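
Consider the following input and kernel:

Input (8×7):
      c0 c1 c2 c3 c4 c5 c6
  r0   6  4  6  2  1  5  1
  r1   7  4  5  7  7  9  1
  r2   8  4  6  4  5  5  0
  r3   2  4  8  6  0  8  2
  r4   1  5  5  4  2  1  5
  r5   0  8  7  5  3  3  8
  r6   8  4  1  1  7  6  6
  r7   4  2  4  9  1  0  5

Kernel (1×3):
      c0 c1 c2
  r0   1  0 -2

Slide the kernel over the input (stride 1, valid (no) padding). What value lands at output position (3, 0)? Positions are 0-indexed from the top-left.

-14

The receptive field on the input at this output position is [2 4 8]. Elementwise product with the kernel and sum: 2·1 + 8·-2.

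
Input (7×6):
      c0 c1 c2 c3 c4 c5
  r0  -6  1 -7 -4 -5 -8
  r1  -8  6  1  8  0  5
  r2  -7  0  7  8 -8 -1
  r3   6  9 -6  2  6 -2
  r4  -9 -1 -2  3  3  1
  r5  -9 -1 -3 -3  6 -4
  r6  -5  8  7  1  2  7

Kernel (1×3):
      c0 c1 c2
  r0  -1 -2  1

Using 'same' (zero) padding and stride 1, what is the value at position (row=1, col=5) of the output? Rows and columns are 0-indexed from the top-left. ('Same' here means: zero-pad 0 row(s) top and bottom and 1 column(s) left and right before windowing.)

-10

The receptive field on the zero-padded input at this output position is [0 5 0]. Elementwise product with the kernel and sum: 0·-1 + 5·-2 + 0·1.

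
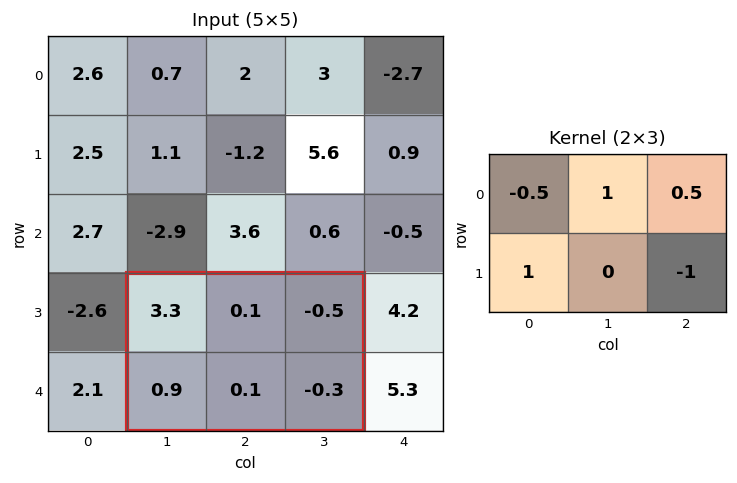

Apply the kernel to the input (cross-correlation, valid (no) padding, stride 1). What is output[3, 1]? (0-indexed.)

The receptive field on the input at this output position is [3.3 0.1 -0.5 / 0.9 0.1 -0.3]. Elementwise product with the kernel and sum: 3.3·-0.5 + 0.1·1 + -0.5·0.5 + 0.9·1 + -0.3·-1.

-0.6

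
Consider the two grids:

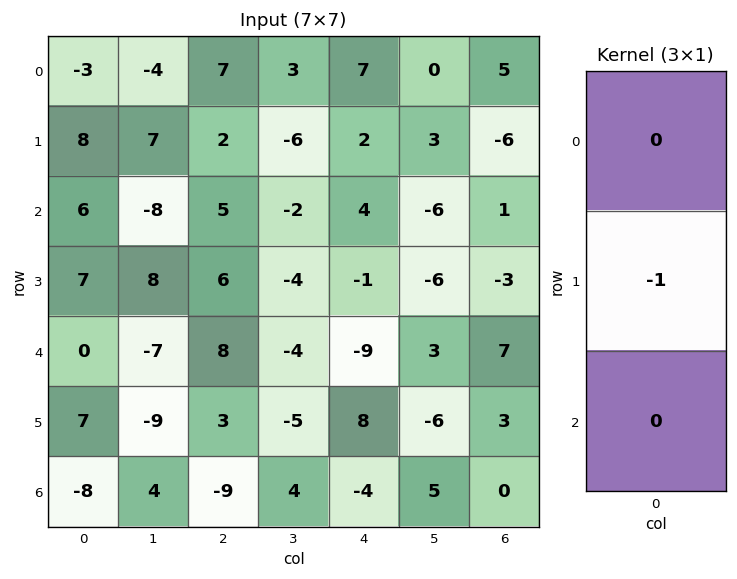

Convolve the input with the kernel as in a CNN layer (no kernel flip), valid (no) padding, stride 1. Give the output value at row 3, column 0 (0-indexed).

0

The receptive field on the input at this output position is [7 / 0 / 7]. Elementwise product with the kernel and sum: 0·-1.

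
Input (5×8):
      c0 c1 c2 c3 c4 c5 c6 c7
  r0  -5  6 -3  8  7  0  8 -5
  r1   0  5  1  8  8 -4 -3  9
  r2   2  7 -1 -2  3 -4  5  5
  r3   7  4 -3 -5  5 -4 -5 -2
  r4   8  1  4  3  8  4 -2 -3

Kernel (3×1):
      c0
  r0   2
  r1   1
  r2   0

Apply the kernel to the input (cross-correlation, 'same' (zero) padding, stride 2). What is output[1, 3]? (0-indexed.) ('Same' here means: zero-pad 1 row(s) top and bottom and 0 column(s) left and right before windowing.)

-1

The receptive field on the zero-padded input at this output position is [-3 / 5 / -5]. Elementwise product with the kernel and sum: -3·2 + 5·1.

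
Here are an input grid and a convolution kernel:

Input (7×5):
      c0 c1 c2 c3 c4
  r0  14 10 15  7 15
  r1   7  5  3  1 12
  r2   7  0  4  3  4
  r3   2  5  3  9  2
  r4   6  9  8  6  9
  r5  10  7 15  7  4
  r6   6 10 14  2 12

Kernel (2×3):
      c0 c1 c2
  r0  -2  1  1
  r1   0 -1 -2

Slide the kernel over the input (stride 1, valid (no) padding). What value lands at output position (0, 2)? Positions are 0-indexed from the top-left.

The receptive field on the input at this output position is [15 7 15 / 3 1 12]. Elementwise product with the kernel and sum: 15·-2 + 7·1 + 15·1 + 1·-1 + 12·-2.

-33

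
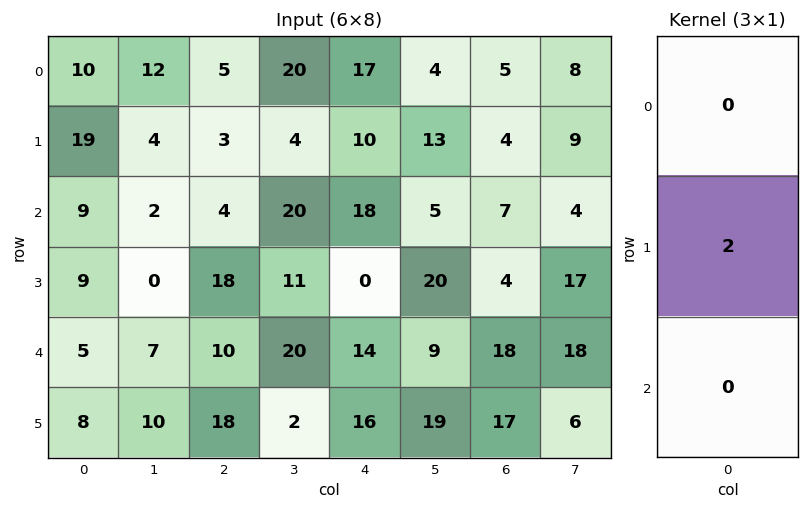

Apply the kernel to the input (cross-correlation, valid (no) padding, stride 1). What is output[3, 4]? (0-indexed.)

28

The receptive field on the input at this output position is [0 / 14 / 16]. Elementwise product with the kernel and sum: 14·2.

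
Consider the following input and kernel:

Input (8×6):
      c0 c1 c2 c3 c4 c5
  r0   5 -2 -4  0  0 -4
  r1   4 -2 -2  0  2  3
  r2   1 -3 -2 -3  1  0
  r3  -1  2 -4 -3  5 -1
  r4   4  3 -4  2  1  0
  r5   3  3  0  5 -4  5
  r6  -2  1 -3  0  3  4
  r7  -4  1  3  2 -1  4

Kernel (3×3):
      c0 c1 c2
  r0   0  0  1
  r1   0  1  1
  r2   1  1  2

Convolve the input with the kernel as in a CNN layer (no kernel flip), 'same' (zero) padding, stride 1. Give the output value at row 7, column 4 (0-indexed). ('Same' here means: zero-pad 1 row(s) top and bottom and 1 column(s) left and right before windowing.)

7

The receptive field on the zero-padded input at this output position is [0 3 4 / 2 -1 4 / 0 0 0]. Elementwise product with the kernel and sum: 4·1 + -1·1 + 4·1 + 0·1 + 0·1 + 0·2.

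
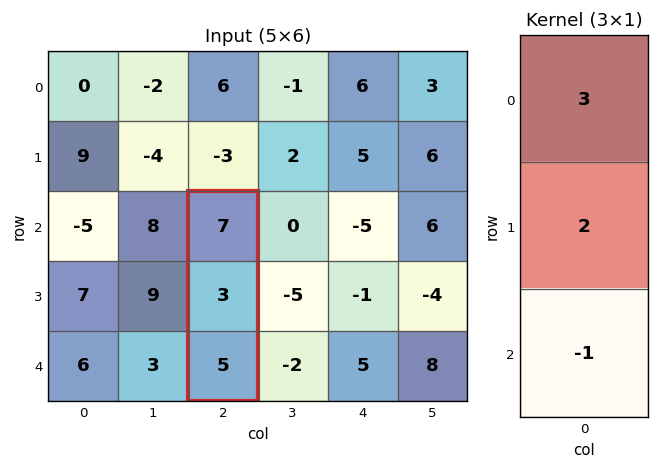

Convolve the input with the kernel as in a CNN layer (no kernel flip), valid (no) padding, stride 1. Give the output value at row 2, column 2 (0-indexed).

The receptive field on the input at this output position is [7 / 3 / 5]. Elementwise product with the kernel and sum: 7·3 + 3·2 + 5·-1.

22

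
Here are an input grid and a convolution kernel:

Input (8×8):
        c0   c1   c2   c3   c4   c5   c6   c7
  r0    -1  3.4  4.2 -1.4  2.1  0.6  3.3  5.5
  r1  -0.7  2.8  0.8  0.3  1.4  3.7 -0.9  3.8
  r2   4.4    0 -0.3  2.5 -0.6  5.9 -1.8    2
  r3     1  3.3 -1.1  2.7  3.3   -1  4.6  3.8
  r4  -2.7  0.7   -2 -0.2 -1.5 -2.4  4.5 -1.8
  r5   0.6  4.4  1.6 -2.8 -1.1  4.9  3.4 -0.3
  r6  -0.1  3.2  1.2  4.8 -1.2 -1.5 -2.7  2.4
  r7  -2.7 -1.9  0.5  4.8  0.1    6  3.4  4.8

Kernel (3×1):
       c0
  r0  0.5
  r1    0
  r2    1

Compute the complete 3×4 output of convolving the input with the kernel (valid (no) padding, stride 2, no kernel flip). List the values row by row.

3.9 1.8 0.45 -0.15
-0.5 -2.15 -1.8 3.6
-1.45 0.2 -1.95 -0.45

Output[0,0]: The receptive field on the input at this output position is [-1 / -0.7 / 4.4]. Elementwise product with the kernel and sum: -1·0.5 + 4.4·1.
Output[0,1]: The receptive field on the input at this output position is [4.2 / 0.8 / -0.3]. Elementwise product with the kernel and sum: 4.2·0.5 + -0.3·1.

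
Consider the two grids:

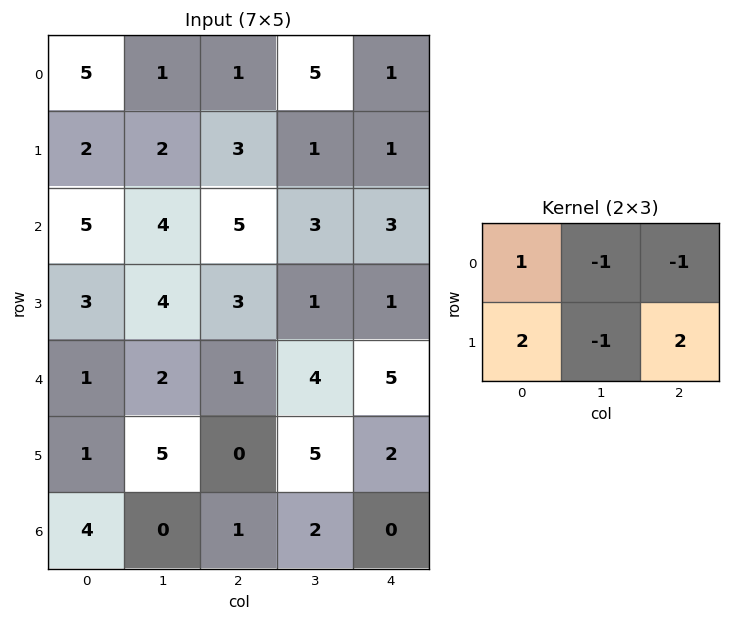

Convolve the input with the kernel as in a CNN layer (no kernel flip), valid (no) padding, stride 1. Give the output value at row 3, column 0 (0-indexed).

-2

The receptive field on the input at this output position is [3 4 3 / 1 2 1]. Elementwise product with the kernel and sum: 3·1 + 4·-1 + 3·-1 + 1·2 + 2·-1 + 1·2.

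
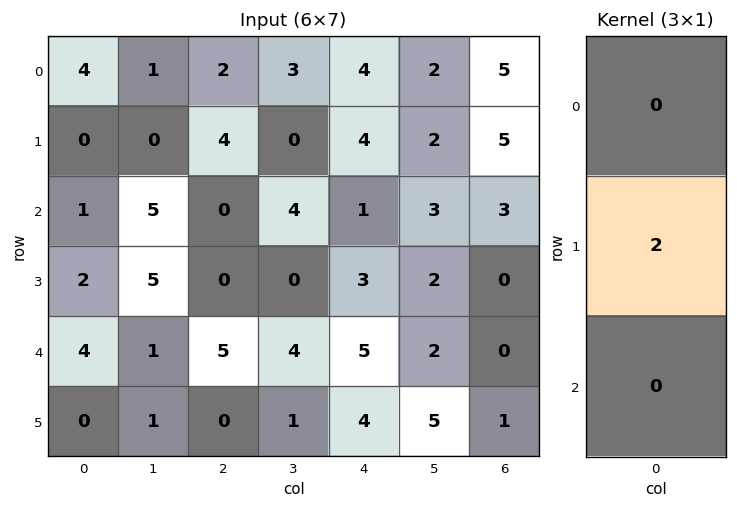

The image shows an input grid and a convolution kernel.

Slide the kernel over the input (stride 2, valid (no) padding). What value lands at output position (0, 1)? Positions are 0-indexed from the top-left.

The receptive field on the input at this output position is [2 / 4 / 0]. Elementwise product with the kernel and sum: 4·2.

8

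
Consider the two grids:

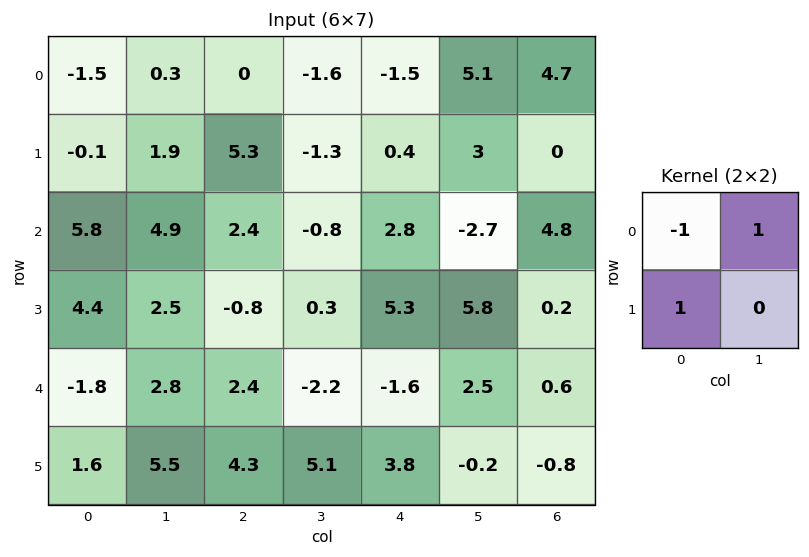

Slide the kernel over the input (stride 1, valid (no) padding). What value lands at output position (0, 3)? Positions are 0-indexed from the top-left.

-1.2

The receptive field on the input at this output position is [-1.6 -1.5 / -1.3 0.4]. Elementwise product with the kernel and sum: -1.6·-1 + -1.5·1 + -1.3·1.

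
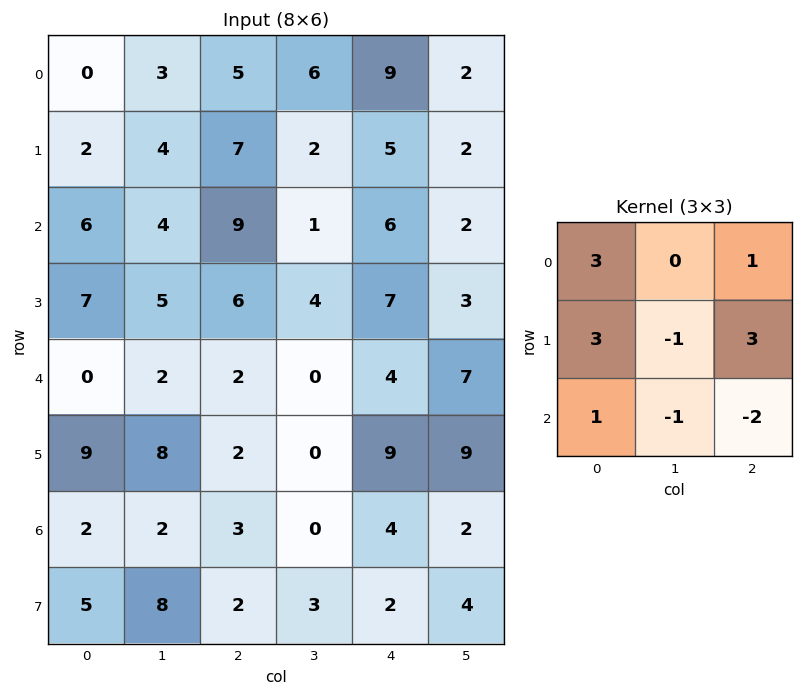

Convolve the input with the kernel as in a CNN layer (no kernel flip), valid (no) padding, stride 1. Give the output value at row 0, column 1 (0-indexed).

19

The receptive field on the input at this output position is [3 5 6 / 4 7 2 / 4 9 1]. Elementwise product with the kernel and sum: 3·3 + 6·1 + 4·3 + 7·-1 + 2·3 + 4·1 + 9·-1 + 1·-2.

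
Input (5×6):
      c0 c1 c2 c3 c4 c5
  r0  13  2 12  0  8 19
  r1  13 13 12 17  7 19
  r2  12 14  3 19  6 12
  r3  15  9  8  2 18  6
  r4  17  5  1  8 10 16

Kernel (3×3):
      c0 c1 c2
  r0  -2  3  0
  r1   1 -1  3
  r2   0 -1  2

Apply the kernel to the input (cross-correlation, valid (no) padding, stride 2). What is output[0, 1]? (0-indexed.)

-15

The receptive field on the input at this output position is [12 0 8 / 12 17 7 / 3 19 6]. Elementwise product with the kernel and sum: 12·-2 + 0·3 + 12·1 + 17·-1 + 7·3 + 19·-1 + 6·2.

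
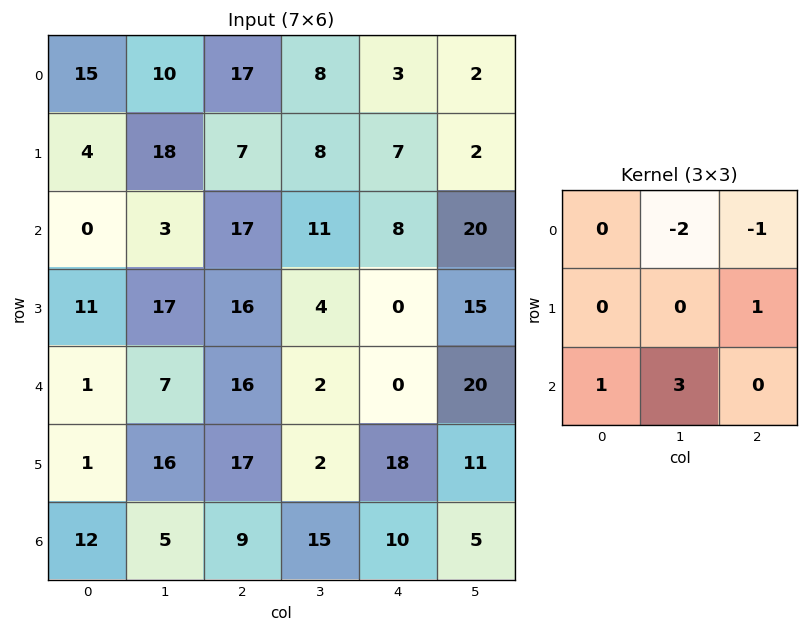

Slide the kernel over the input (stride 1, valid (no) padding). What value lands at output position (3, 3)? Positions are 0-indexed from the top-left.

61

The receptive field on the input at this output position is [4 0 15 / 2 0 20 / 2 18 11]. Elementwise product with the kernel and sum: 0·-2 + 15·-1 + 20·1 + 2·1 + 18·3.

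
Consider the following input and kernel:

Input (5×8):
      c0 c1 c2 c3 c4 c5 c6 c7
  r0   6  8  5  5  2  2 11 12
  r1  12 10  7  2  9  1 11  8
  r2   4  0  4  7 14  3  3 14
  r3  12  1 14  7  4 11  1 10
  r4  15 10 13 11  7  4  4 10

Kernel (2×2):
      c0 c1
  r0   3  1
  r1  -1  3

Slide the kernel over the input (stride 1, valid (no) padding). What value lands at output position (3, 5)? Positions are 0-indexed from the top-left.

42

The receptive field on the input at this output position is [11 1 / 4 4]. Elementwise product with the kernel and sum: 11·3 + 1·1 + 4·-1 + 4·3.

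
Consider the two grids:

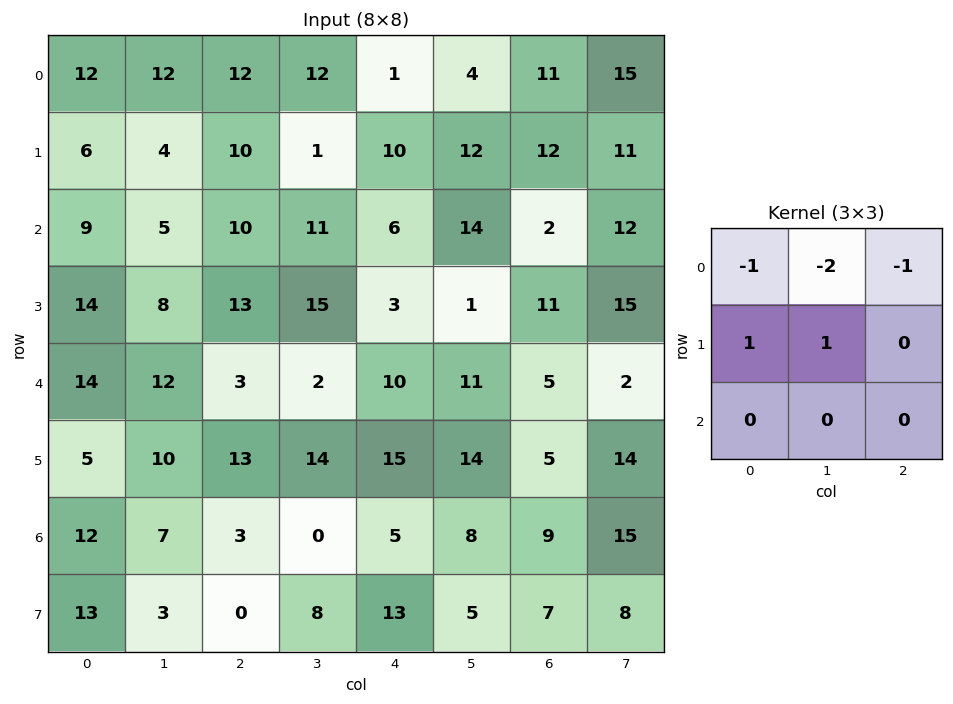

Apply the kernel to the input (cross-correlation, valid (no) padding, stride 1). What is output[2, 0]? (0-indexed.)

The receptive field on the input at this output position is [9 5 10 / 14 8 13 / 14 12 3]. Elementwise product with the kernel and sum: 9·-1 + 5·-2 + 10·-1 + 14·1 + 8·1.

-7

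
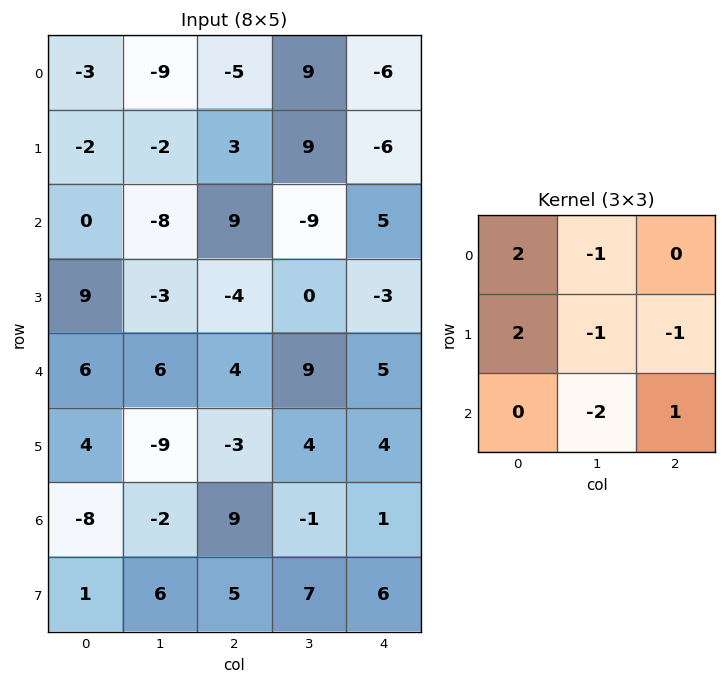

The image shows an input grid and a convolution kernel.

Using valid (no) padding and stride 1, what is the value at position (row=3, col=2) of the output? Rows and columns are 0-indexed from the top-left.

The receptive field on the input at this output position is [-4 0 -3 / 4 9 5 / -3 4 4]. Elementwise product with the kernel and sum: -4·2 + 0·-1 + 4·2 + 9·-1 + 5·-1 + 4·-2 + 4·1.

-18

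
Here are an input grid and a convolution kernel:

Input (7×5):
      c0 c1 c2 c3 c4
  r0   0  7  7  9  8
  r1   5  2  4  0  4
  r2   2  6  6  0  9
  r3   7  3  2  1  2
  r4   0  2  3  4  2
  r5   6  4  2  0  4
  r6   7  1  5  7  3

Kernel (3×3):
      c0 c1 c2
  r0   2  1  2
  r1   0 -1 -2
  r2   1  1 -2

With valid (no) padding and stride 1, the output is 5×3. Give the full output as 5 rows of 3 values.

Output[0,0]: The receptive field on the input at this output position is [0 7 7 / 5 2 4 / 2 6 6]. Elementwise product with the kernel and sum: 0·2 + 7·1 + 7·2 + 2·-1 + 4·-2 + 2·1 + 6·1 + 6·-2.
Output[0,1]: The receptive field on the input at this output position is [7 7 9 / 2 4 0 / 6 6 0]. Elementwise product with the kernel and sum: 7·2 + 7·1 + 9·2 + 4·-1 + 0·-2 + 6·1 + 6·1 + 0·-2.

7 47 19
8 5 -3
11 11 28
19 5 -5
-2 5 12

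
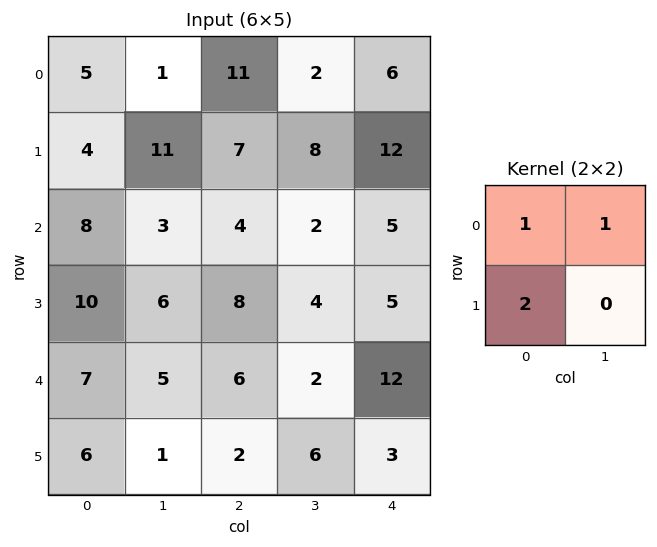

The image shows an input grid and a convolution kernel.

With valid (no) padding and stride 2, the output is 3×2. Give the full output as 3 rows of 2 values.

14 27
31 22
24 12

Output[0,0]: The receptive field on the input at this output position is [5 1 / 4 11]. Elementwise product with the kernel and sum: 5·1 + 1·1 + 4·2.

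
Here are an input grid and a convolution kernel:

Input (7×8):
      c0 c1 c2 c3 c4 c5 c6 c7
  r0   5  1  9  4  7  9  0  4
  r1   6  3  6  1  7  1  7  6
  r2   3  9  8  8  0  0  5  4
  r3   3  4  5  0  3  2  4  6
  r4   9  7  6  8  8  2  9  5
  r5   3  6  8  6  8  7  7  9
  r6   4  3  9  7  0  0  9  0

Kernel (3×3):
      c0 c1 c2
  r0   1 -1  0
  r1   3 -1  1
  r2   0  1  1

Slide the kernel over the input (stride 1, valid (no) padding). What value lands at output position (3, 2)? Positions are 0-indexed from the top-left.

The receptive field on the input at this output position is [5 0 3 / 6 8 8 / 8 6 8]. Elementwise product with the kernel and sum: 5·1 + 0·-1 + 6·3 + 8·-1 + 8·1 + 6·1 + 8·1.

37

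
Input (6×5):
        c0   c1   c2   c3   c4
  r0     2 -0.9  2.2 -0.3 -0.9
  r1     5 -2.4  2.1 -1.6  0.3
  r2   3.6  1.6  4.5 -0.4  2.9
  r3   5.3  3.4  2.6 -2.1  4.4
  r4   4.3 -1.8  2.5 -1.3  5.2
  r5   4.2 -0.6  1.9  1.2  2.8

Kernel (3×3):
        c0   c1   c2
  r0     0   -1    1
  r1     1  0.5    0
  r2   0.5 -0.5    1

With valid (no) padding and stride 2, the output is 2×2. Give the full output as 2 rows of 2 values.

12.4 6.05
15.45 11.95

Output[0,0]: The receptive field on the input at this output position is [2 -0.9 2.2 / 5 -2.4 2.1 / 3.6 1.6 4.5]. Elementwise product with the kernel and sum: -0.9·-1 + 2.2·1 + 5·1 + -2.4·0.5 + 3.6·0.5 + 1.6·-0.5 + 4.5·1.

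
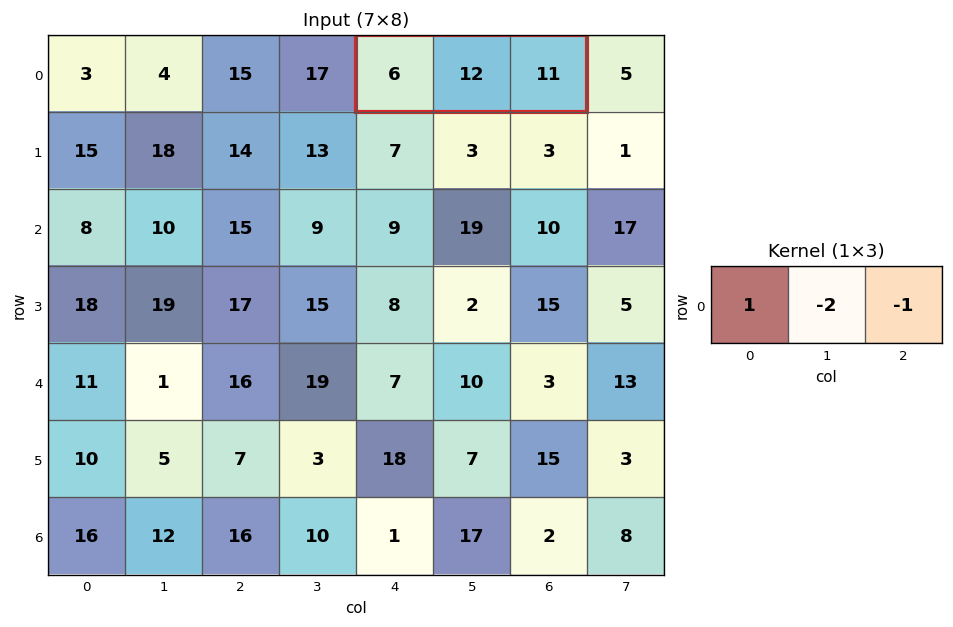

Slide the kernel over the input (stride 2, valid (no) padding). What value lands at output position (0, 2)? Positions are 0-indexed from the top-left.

The receptive field on the input at this output position is [6 12 11]. Elementwise product with the kernel and sum: 6·1 + 12·-2 + 11·-1.

-29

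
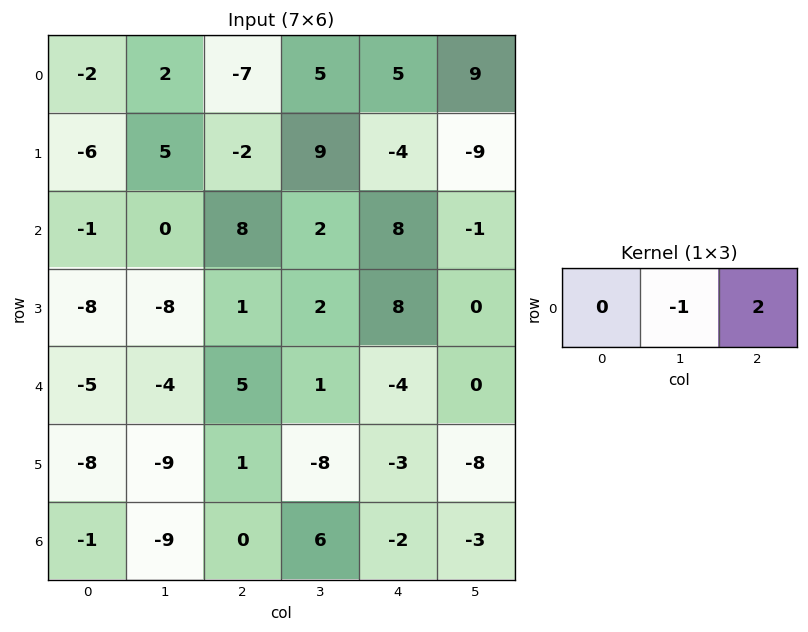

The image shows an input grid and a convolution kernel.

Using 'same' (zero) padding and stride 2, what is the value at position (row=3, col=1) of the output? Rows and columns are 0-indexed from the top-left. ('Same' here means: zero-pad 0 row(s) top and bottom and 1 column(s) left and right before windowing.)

12

The receptive field on the zero-padded input at this output position is [-9 0 6]. Elementwise product with the kernel and sum: 0·-1 + 6·2.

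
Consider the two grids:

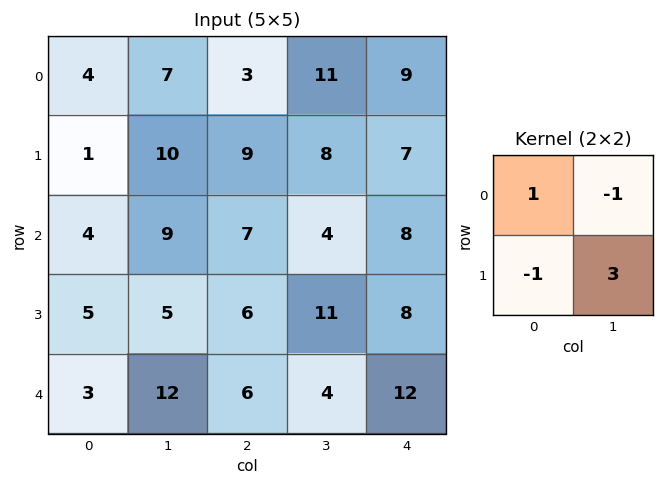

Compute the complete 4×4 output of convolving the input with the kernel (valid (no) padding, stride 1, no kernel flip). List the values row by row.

26 21 7 15
14 13 6 21
5 15 30 9
33 5 1 35

Output[0,0]: The receptive field on the input at this output position is [4 7 / 1 10]. Elementwise product with the kernel and sum: 4·1 + 7·-1 + 1·-1 + 10·3.
Output[0,1]: The receptive field on the input at this output position is [7 3 / 10 9]. Elementwise product with the kernel and sum: 7·1 + 3·-1 + 10·-1 + 9·3.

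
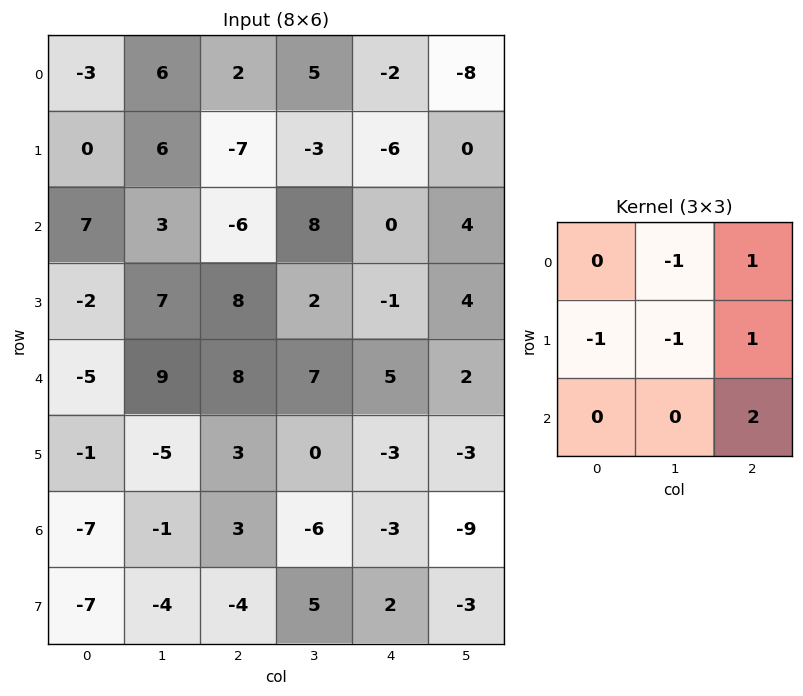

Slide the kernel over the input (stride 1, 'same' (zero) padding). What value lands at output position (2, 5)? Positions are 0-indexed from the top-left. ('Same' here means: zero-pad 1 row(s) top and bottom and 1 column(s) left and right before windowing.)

-4

The receptive field on the zero-padded input at this output position is [-6 0 0 / 0 4 0 / -1 4 0]. Elementwise product with the kernel and sum: 0·-1 + 0·1 + 0·-1 + 4·-1 + 0·1 + 0·2.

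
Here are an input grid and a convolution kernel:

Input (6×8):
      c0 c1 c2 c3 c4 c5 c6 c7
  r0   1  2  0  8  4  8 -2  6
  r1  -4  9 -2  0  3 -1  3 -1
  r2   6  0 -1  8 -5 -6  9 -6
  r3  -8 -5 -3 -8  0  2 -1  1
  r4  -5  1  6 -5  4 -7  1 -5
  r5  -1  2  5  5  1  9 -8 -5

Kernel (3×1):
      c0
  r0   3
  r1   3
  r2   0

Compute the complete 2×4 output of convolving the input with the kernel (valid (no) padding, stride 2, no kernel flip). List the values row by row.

Output[0,0]: The receptive field on the input at this output position is [1 / -4 / 6]. Elementwise product with the kernel and sum: 1·3 + -4·3.

-9 -6 21 3
-6 -12 -15 24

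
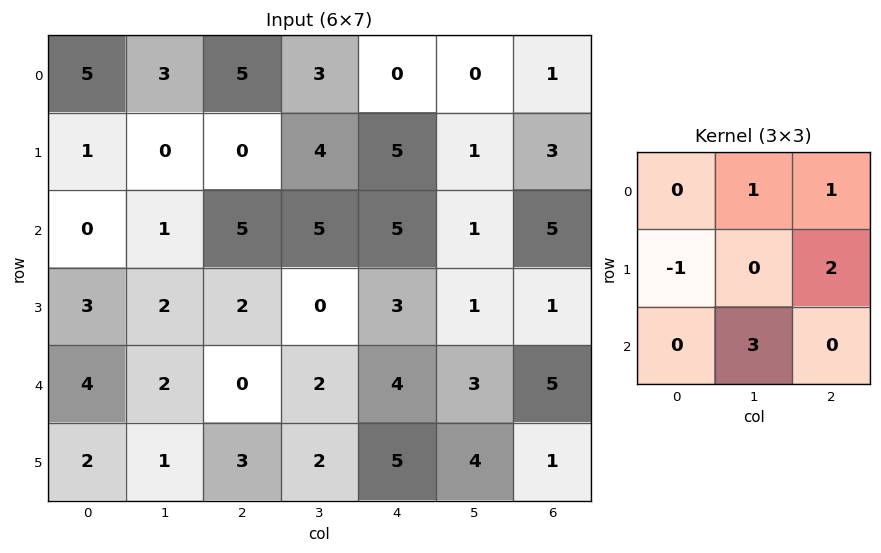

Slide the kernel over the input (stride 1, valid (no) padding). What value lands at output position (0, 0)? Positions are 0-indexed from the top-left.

The receptive field on the input at this output position is [5 3 5 / 1 0 0 / 0 1 5]. Elementwise product with the kernel and sum: 3·1 + 5·1 + 1·-1 + 0·2 + 1·3.

10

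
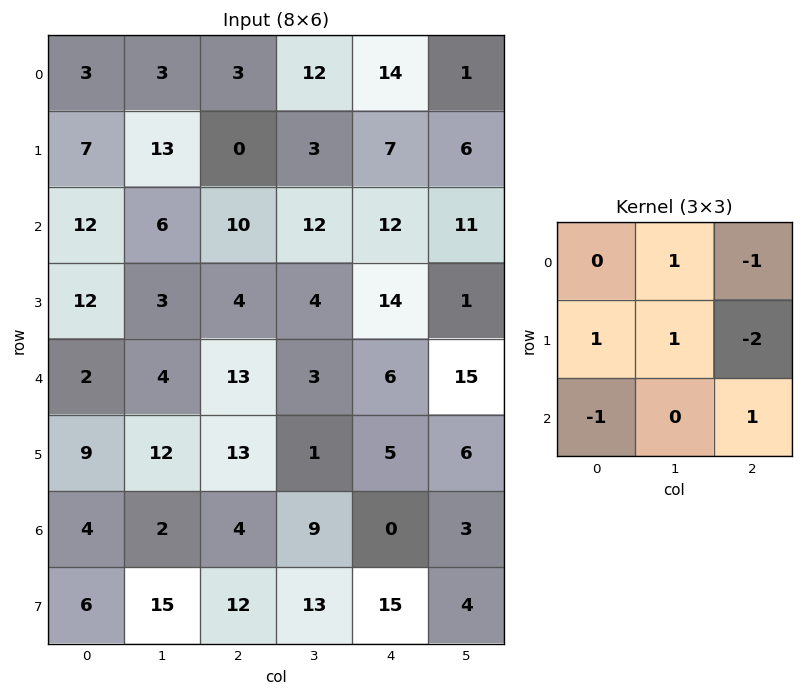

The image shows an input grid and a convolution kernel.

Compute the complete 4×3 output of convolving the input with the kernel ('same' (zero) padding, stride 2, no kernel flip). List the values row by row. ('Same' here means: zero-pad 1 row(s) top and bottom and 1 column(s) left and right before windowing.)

Output[0,0]: The receptive field on the zero-padded input at this output position is [0 0 0 / 0 3 3 / 0 7 13]. Elementwise product with the kernel and sum: 0·1 + 0·-1 + 0·1 + 3·1 + 3·-2 + 0·-1 + 13·1.
Output[0,1]: The receptive field on the zero-padded input at this output position is [0 0 0 / 3 3 12 / 13 0 3]. Elementwise product with the kernel and sum: 0·1 + 0·-1 + 3·1 + 3·1 + 12·-2 + 13·-1 + 3·1.

10 -28 27
-3 -10 0
15 0 -3
12 -2 -7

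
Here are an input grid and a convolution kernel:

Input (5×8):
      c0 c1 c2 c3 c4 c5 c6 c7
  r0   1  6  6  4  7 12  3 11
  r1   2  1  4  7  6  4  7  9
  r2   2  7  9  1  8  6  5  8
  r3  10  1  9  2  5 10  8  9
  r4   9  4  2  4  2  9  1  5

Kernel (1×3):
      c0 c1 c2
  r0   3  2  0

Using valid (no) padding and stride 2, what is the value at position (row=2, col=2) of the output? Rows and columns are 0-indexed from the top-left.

24

The receptive field on the input at this output position is [2 9 1]. Elementwise product with the kernel and sum: 2·3 + 9·2.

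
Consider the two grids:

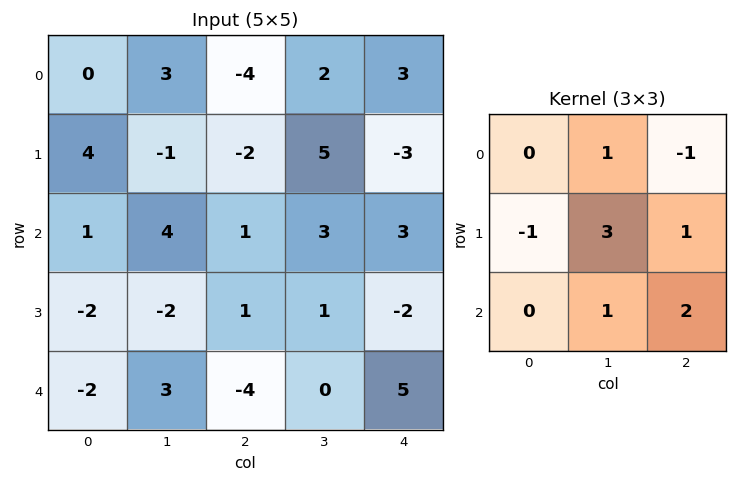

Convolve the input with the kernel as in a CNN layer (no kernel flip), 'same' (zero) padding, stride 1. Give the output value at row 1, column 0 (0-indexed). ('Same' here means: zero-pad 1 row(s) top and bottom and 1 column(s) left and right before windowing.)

17

The receptive field on the zero-padded input at this output position is [0 0 3 / 0 4 -1 / 0 1 4]. Elementwise product with the kernel and sum: 0·1 + 3·-1 + 0·-1 + 4·3 + -1·1 + 1·1 + 4·2.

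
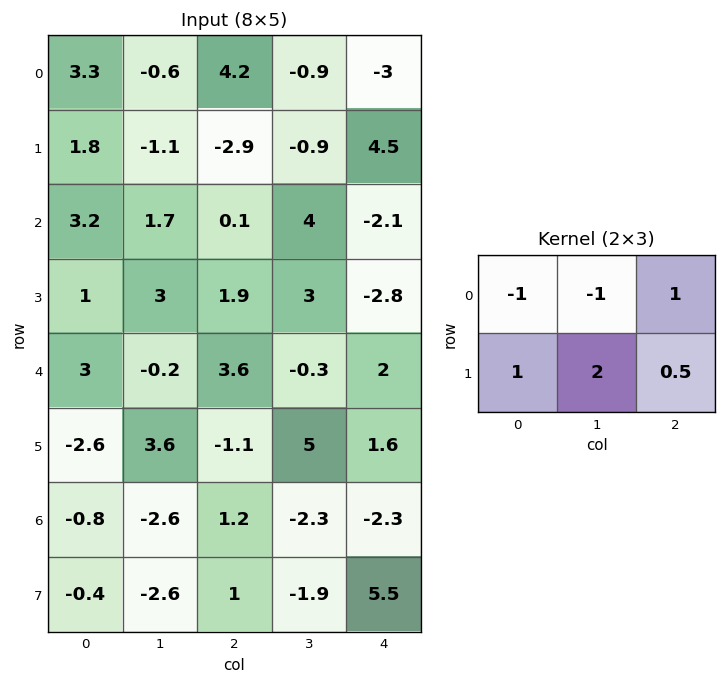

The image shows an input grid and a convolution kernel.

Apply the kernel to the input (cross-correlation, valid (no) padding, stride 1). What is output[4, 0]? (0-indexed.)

The receptive field on the input at this output position is [3 -0.2 3.6 / -2.6 3.6 -1.1]. Elementwise product with the kernel and sum: 3·-1 + -0.2·-1 + 3.6·1 + -2.6·1 + 3.6·2 + -1.1·0.5.

4.85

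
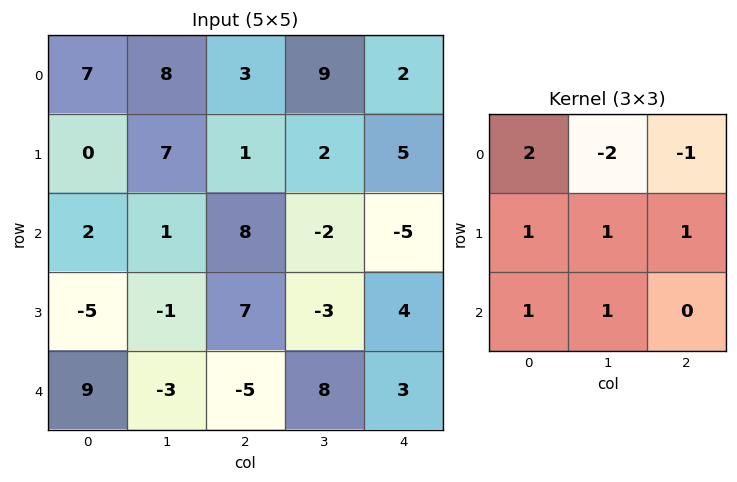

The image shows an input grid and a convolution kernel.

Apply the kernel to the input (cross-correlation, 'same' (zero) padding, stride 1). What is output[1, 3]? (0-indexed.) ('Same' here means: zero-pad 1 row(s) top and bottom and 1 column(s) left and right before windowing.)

The receptive field on the zero-padded input at this output position is [3 9 2 / 1 2 5 / 8 -2 -5]. Elementwise product with the kernel and sum: 3·2 + 9·-2 + 2·-1 + 1·1 + 2·1 + 5·1 + 8·1 + -2·1.

0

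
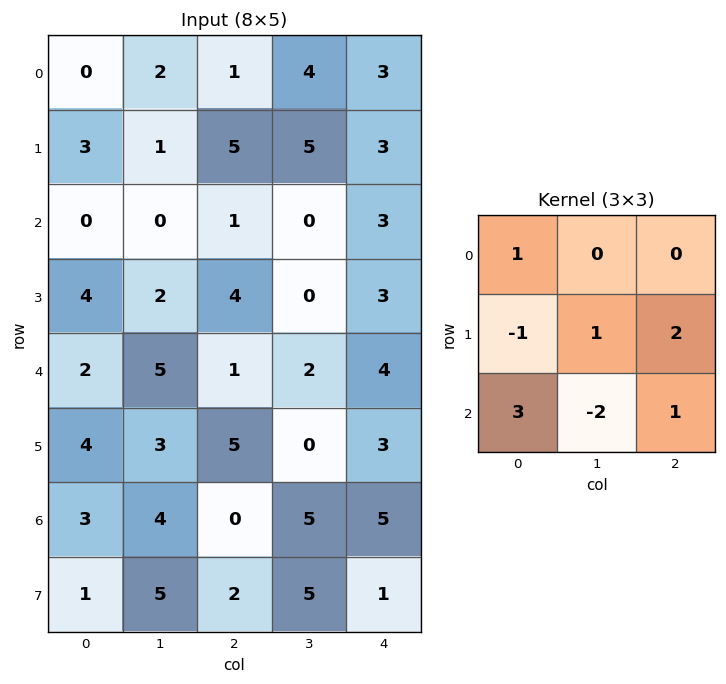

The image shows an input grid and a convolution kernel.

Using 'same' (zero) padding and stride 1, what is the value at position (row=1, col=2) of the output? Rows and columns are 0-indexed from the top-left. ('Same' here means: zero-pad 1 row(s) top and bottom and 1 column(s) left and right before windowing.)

The receptive field on the zero-padded input at this output position is [2 1 4 / 1 5 5 / 0 1 0]. Elementwise product with the kernel and sum: 2·1 + 1·-1 + 5·1 + 5·2 + 0·3 + 1·-2 + 0·1.

14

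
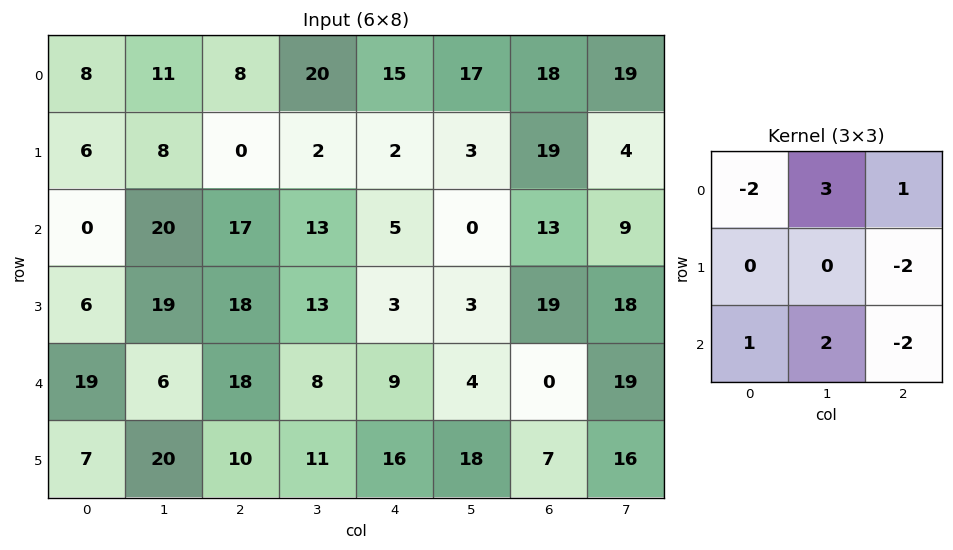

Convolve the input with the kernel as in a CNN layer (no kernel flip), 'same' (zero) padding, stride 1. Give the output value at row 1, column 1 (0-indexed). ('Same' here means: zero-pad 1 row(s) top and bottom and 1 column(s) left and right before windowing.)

The receptive field on the zero-padded input at this output position is [8 11 8 / 6 8 0 / 0 20 17]. Elementwise product with the kernel and sum: 8·-2 + 11·3 + 8·1 + 0·-2 + 0·1 + 20·2 + 17·-2.

31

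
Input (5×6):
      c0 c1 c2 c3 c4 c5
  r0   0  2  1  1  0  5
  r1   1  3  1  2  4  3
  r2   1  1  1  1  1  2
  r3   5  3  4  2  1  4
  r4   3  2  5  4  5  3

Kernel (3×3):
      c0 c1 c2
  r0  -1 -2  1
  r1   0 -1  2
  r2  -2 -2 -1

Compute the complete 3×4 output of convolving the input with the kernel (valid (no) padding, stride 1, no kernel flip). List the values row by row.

Output[0,0]: The receptive field on the input at this output position is [0 2 1 / 1 3 1 / 1 1 1]. Elementwise product with the kernel and sum: 0·-1 + 2·-2 + 1·1 + 3·-1 + 1·2 + 1·-2 + 1·-2 + 1·-1.

-9 -5 -2 0
-25 -18 -13 -14
-12 -20 -25 -15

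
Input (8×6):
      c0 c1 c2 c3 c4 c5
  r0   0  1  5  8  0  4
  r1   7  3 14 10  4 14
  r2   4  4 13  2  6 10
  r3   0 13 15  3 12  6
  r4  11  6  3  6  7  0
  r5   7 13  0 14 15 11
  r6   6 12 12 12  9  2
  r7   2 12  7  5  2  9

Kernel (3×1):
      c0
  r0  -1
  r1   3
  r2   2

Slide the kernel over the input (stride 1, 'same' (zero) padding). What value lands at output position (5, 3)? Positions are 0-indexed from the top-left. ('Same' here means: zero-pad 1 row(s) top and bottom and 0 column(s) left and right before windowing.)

The receptive field on the zero-padded input at this output position is [6 / 14 / 12]. Elementwise product with the kernel and sum: 6·-1 + 14·3 + 12·2.

60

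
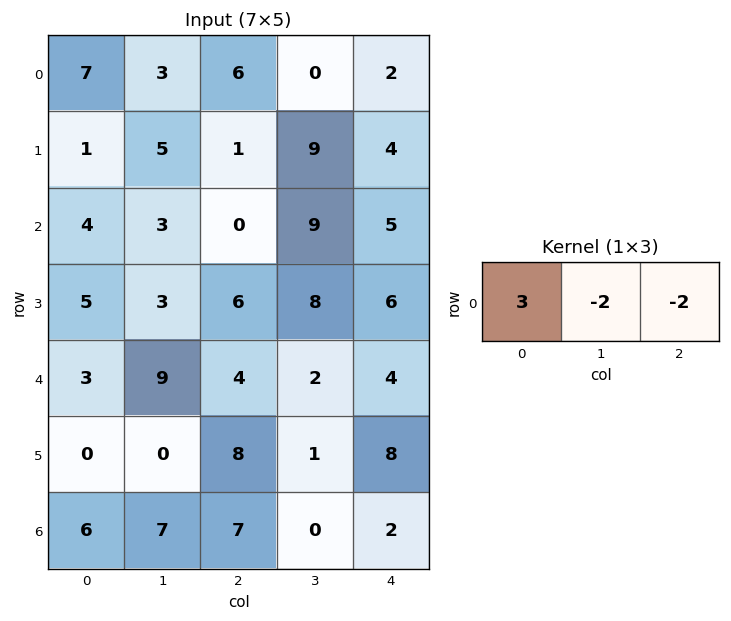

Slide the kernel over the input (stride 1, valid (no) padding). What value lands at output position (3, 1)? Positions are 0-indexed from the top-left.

The receptive field on the input at this output position is [3 6 8]. Elementwise product with the kernel and sum: 3·3 + 6·-2 + 8·-2.

-19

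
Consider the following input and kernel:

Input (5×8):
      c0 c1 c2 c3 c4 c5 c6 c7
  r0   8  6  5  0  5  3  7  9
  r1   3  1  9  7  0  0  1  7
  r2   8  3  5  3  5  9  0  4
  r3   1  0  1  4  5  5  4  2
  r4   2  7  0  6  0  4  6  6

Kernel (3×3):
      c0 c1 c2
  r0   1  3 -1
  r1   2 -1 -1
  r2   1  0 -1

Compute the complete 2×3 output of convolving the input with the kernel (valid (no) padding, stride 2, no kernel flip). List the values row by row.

Output[0,0]: The receptive field on the input at this output position is [8 6 5 / 3 1 9 / 8 3 5]. Elementwise product with the kernel and sum: 8·1 + 6·3 + 5·-1 + 3·2 + 1·-1 + 9·-1 + 8·1 + 5·-1.
Output[0,1]: The receptive field on the input at this output position is [5 0 5 / 9 7 0 / 5 3 5]. Elementwise product with the kernel and sum: 5·1 + 0·3 + 5·-1 + 9·2 + 7·-1 + 0·-1 + 5·1 + 5·-1.

20 11 11
15 2 27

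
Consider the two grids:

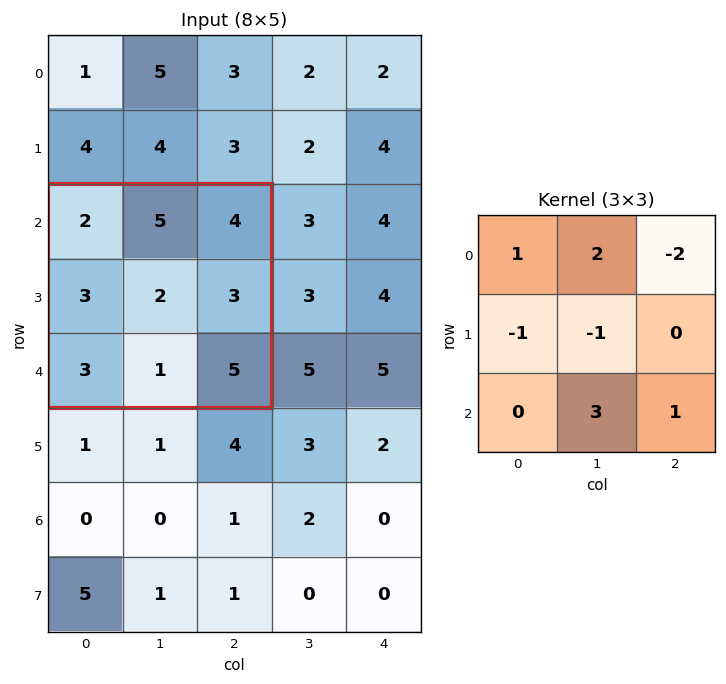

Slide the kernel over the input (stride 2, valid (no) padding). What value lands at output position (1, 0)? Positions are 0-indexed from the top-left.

The receptive field on the input at this output position is [2 5 4 / 3 2 3 / 3 1 5]. Elementwise product with the kernel and sum: 2·1 + 5·2 + 4·-2 + 3·-1 + 2·-1 + 1·3 + 5·1.

7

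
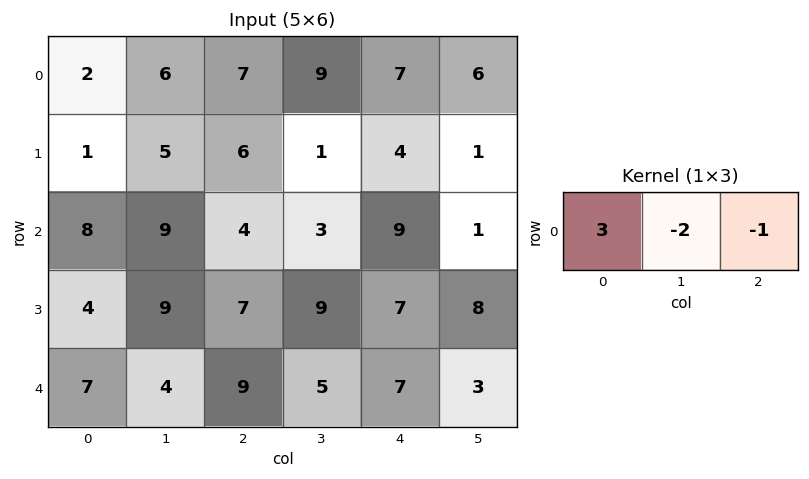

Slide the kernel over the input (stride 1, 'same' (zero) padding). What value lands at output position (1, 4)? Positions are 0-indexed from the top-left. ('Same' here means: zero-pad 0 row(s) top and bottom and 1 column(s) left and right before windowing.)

-6

The receptive field on the zero-padded input at this output position is [1 4 1]. Elementwise product with the kernel and sum: 1·3 + 4·-2 + 1·-1.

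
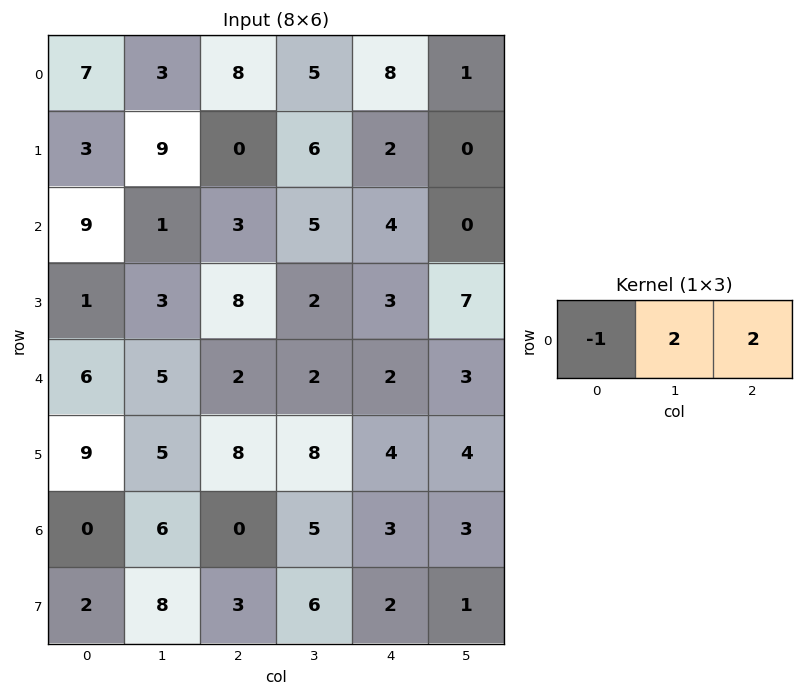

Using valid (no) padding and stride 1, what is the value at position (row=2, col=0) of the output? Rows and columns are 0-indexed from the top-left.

The receptive field on the input at this output position is [9 1 3]. Elementwise product with the kernel and sum: 9·-1 + 1·2 + 3·2.

-1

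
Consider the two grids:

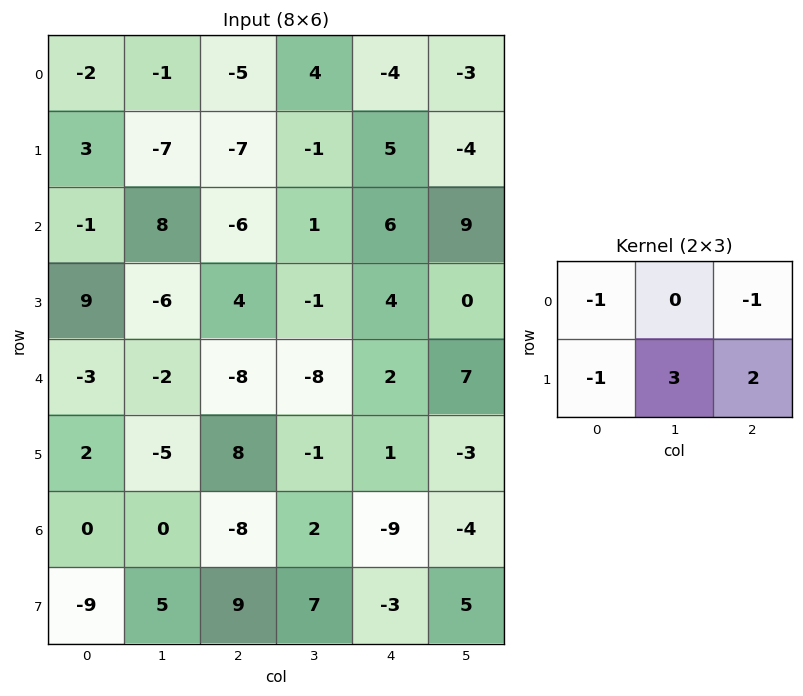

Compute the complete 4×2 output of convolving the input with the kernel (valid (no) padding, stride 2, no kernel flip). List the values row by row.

-31 23
-12 1
10 -3
50 23

Output[0,0]: The receptive field on the input at this output position is [-2 -1 -5 / 3 -7 -7]. Elementwise product with the kernel and sum: -2·-1 + -5·-1 + 3·-1 + -7·3 + -7·2.
Output[0,1]: The receptive field on the input at this output position is [-5 4 -4 / -7 -1 5]. Elementwise product with the kernel and sum: -5·-1 + -4·-1 + -7·-1 + -1·3 + 5·2.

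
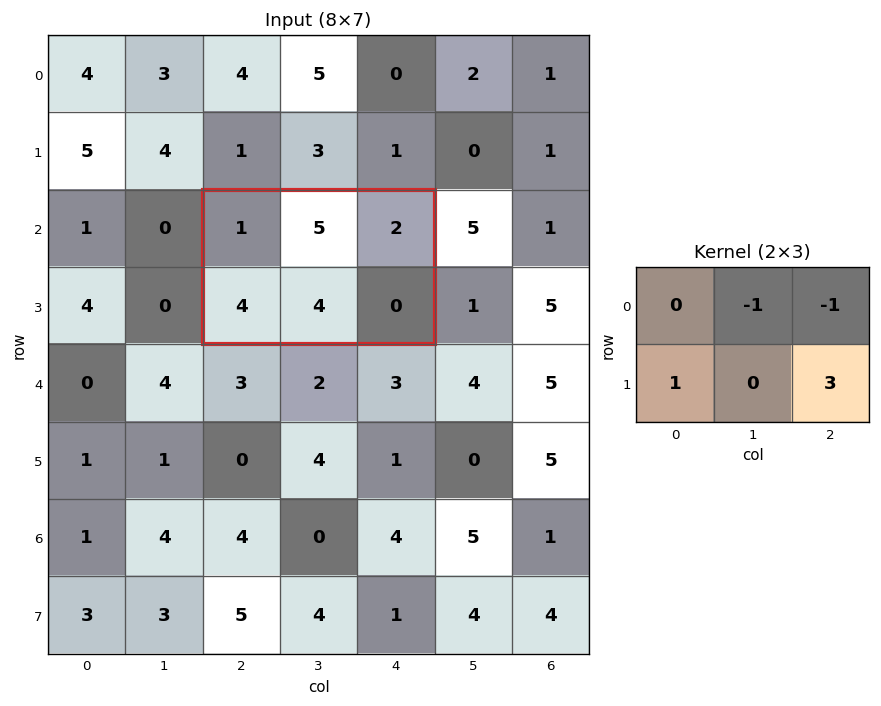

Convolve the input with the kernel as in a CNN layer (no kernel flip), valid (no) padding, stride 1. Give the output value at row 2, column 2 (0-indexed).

-3

The receptive field on the input at this output position is [1 5 2 / 4 4 0]. Elementwise product with the kernel and sum: 5·-1 + 2·-1 + 4·1 + 0·3.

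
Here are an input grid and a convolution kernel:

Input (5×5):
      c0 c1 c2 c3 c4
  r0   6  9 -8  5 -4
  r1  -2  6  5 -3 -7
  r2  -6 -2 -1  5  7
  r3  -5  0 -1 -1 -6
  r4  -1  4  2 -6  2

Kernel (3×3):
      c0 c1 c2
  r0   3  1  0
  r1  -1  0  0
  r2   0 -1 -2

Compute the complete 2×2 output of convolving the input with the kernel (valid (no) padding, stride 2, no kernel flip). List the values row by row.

33 -43
-23 5

Output[0,0]: The receptive field on the input at this output position is [6 9 -8 / -2 6 5 / -6 -2 -1]. Elementwise product with the kernel and sum: 6·3 + 9·1 + -2·-1 + -2·-1 + -1·-2.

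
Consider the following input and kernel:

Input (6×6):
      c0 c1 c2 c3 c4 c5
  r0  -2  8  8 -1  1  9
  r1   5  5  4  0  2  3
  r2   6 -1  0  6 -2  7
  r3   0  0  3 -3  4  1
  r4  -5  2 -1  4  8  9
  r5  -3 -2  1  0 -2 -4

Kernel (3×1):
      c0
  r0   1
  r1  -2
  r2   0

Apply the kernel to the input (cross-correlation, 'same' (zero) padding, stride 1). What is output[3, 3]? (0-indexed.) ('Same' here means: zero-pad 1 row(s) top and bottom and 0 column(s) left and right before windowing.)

12

The receptive field on the zero-padded input at this output position is [6 / -3 / 4]. Elementwise product with the kernel and sum: 6·1 + -3·-2.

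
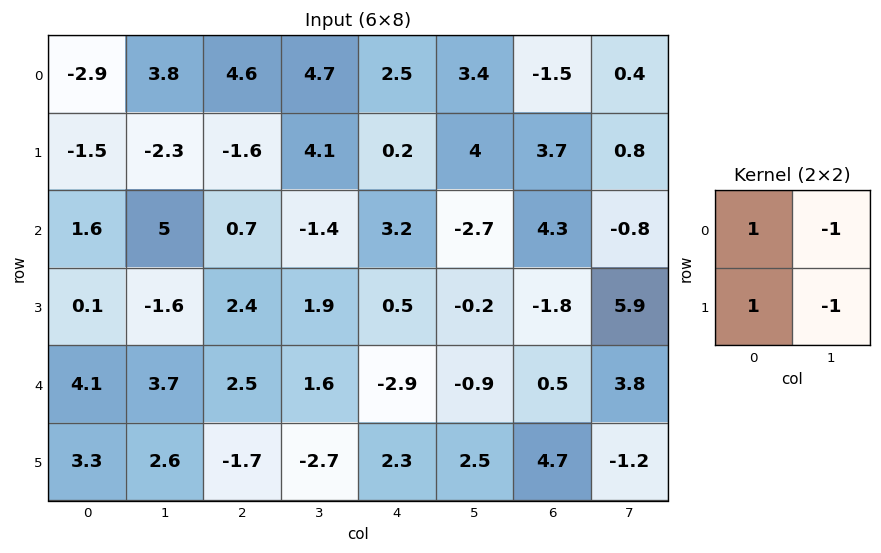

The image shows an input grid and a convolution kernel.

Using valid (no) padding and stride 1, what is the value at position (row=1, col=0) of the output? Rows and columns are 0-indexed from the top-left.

The receptive field on the input at this output position is [-1.5 -2.3 / 1.6 5]. Elementwise product with the kernel and sum: -1.5·1 + -2.3·-1 + 1.6·1 + 5·-1.

-2.6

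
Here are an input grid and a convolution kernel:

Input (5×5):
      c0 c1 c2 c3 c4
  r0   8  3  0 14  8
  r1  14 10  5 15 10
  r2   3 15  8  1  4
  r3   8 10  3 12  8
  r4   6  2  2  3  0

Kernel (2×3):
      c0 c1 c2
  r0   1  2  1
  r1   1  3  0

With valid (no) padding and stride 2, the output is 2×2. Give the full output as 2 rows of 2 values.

Output[0,0]: The receptive field on the input at this output position is [8 3 0 / 14 10 5]. Elementwise product with the kernel and sum: 8·1 + 3·2 + 0·1 + 14·1 + 10·3.

58 86
79 53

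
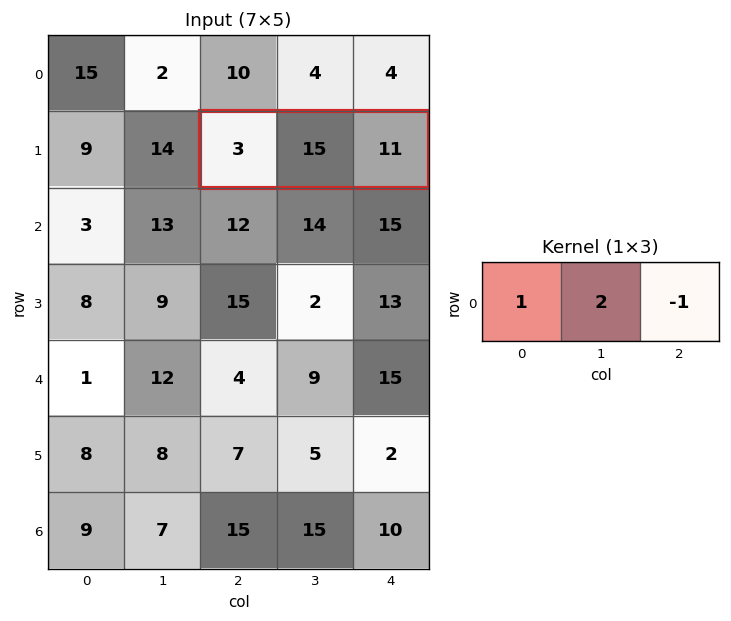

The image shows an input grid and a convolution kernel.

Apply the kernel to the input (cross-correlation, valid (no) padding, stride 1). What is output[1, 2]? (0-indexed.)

The receptive field on the input at this output position is [3 15 11]. Elementwise product with the kernel and sum: 3·1 + 15·2 + 11·-1.

22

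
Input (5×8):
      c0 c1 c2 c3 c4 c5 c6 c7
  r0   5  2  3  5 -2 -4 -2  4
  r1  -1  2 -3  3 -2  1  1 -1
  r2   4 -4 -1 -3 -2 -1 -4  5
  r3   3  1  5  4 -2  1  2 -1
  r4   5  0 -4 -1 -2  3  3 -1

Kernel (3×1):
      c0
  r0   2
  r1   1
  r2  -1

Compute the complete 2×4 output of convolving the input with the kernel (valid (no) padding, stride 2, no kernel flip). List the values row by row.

Output[0,0]: The receptive field on the input at this output position is [5 / -1 / 4]. Elementwise product with the kernel and sum: 5·2 + -1·1 + 4·-1.
Output[0,1]: The receptive field on the input at this output position is [3 / -3 / -1]. Elementwise product with the kernel and sum: 3·2 + -3·1 + -1·-1.

5 4 -4 1
6 7 -4 -9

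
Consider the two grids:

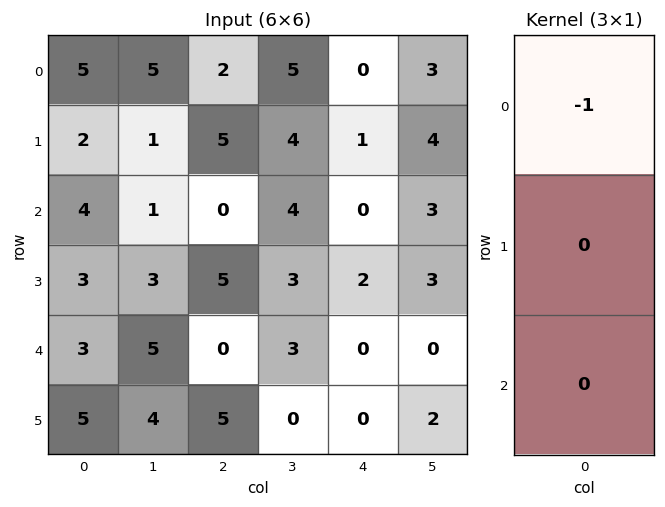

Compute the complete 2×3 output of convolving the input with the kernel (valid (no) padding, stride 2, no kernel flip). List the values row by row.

Output[0,0]: The receptive field on the input at this output position is [5 / 2 / 4]. Elementwise product with the kernel and sum: 5·-1.

-5 -2 0
-4 0 0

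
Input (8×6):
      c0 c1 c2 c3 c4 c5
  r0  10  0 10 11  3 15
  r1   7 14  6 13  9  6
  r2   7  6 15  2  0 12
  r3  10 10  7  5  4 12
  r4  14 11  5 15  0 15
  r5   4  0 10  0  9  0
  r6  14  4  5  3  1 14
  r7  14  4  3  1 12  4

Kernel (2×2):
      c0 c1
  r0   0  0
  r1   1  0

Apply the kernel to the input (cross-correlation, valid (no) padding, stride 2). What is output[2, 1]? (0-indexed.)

The receptive field on the input at this output position is [5 15 / 10 0]. Elementwise product with the kernel and sum: 10·1.

10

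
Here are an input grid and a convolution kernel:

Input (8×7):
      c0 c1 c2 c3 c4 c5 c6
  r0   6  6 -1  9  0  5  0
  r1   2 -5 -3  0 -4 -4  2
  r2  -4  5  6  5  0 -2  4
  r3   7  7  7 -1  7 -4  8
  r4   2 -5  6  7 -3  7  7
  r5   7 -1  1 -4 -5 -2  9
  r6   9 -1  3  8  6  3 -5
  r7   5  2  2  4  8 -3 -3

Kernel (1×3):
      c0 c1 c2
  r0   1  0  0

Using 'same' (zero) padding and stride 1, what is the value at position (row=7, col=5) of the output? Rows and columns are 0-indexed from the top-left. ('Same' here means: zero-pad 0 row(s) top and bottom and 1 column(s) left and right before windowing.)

The receptive field on the zero-padded input at this output position is [8 -3 -3]. Elementwise product with the kernel and sum: 8·1.

8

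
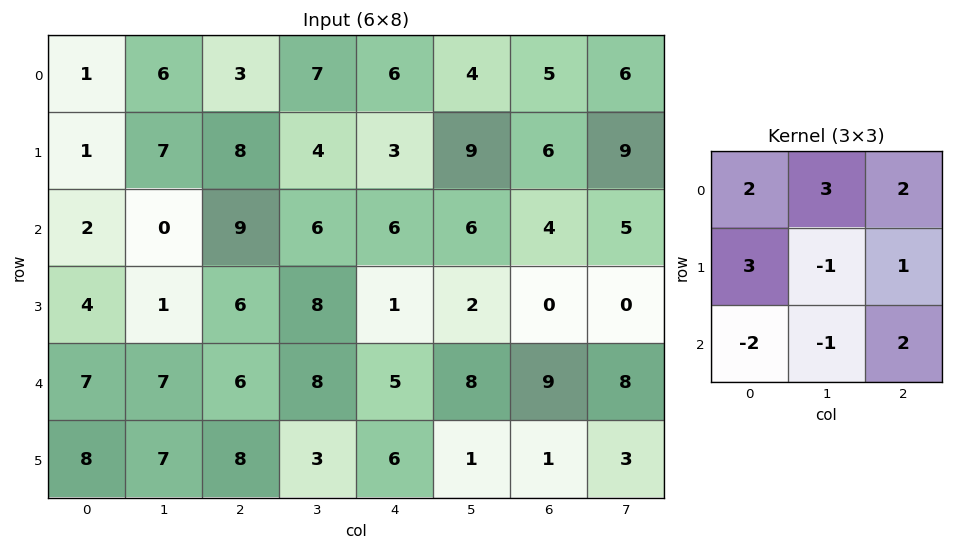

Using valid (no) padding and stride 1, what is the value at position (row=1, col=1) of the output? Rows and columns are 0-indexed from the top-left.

51

The receptive field on the input at this output position is [7 8 4 / 0 9 6 / 1 6 8]. Elementwise product with the kernel and sum: 7·2 + 8·3 + 4·2 + 0·3 + 9·-1 + 6·1 + 1·-2 + 6·-1 + 8·2.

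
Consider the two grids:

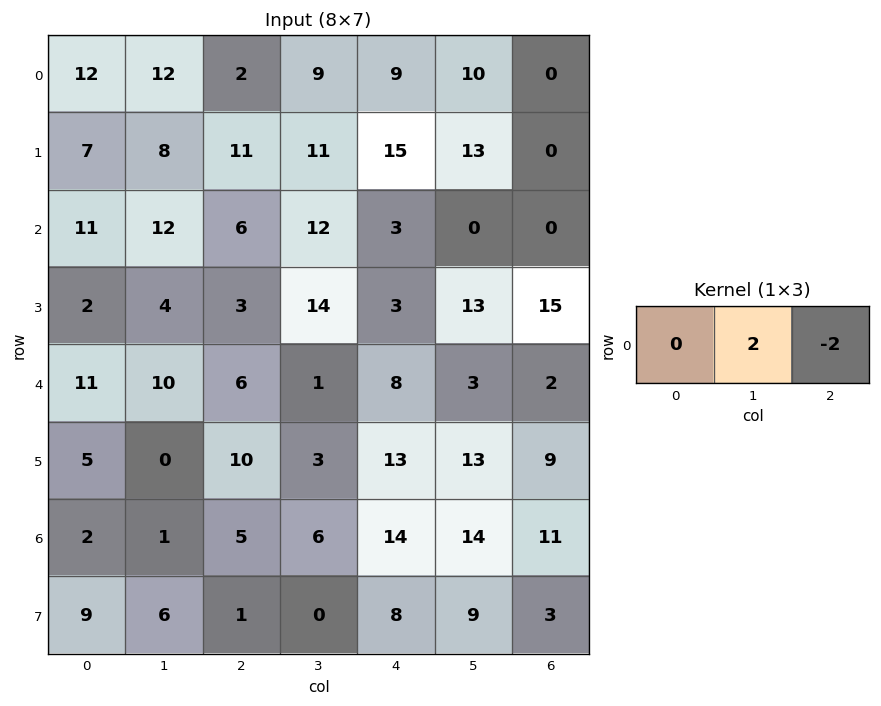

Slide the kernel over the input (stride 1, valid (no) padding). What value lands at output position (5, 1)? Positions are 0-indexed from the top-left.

The receptive field on the input at this output position is [0 10 3]. Elementwise product with the kernel and sum: 10·2 + 3·-2.

14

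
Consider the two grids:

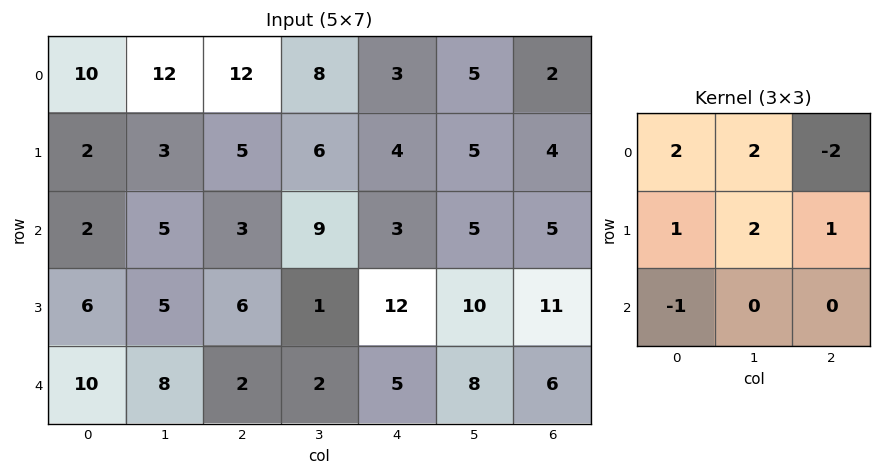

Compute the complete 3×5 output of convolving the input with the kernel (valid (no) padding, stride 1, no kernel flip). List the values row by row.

Output[0,0]: The receptive field on the input at this output position is [10 12 12 / 2 3 5 / 2 5 3]. Elementwise product with the kernel and sum: 10·2 + 12·2 + 12·-2 + 2·1 + 3·2 + 5·1 + 2·-1.
Output[0,1]: The receptive field on the input at this output position is [12 12 8 / 3 5 6 / 5 3 9]. Elementwise product with the kernel and sum: 12·2 + 12·2 + 8·-2 + 3·1 + 5·2 + 6·1 + 5·-1.

31 46 52 22 27
9 19 32 29 16
20 8 36 47 44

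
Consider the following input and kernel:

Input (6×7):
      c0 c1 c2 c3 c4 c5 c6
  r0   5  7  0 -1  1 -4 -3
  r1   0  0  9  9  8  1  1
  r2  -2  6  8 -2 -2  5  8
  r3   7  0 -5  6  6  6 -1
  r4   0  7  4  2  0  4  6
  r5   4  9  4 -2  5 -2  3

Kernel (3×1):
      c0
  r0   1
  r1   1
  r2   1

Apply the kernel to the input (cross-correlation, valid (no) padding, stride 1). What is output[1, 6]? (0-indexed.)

8

The receptive field on the input at this output position is [1 / 8 / -1]. Elementwise product with the kernel and sum: 1·1 + 8·1 + -1·1.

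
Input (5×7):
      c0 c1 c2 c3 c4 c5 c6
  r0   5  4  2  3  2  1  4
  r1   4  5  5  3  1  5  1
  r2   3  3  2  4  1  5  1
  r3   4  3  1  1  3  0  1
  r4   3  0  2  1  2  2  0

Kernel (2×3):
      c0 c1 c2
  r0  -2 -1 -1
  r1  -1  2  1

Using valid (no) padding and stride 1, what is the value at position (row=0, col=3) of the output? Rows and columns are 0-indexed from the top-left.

The receptive field on the input at this output position is [3 2 1 / 3 1 5]. Elementwise product with the kernel and sum: 3·-2 + 2·-1 + 1·-1 + 3·-1 + 1·2 + 5·1.

-5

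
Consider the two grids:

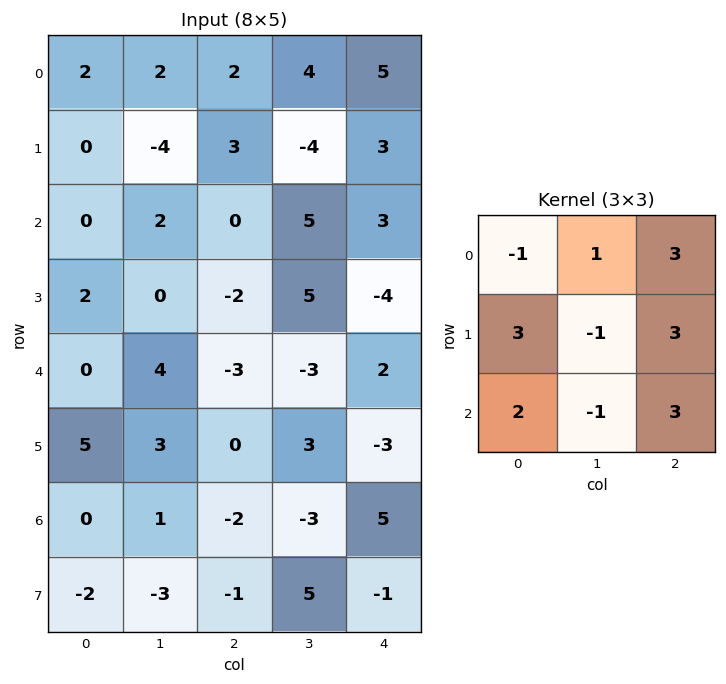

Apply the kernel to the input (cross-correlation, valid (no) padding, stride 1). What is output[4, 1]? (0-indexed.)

-3

The receptive field on the input at this output position is [4 -3 -3 / 3 0 3 / 1 -2 -3]. Elementwise product with the kernel and sum: 4·-1 + -3·1 + -3·3 + 3·3 + 0·-1 + 3·3 + 1·2 + -2·-1 + -3·3.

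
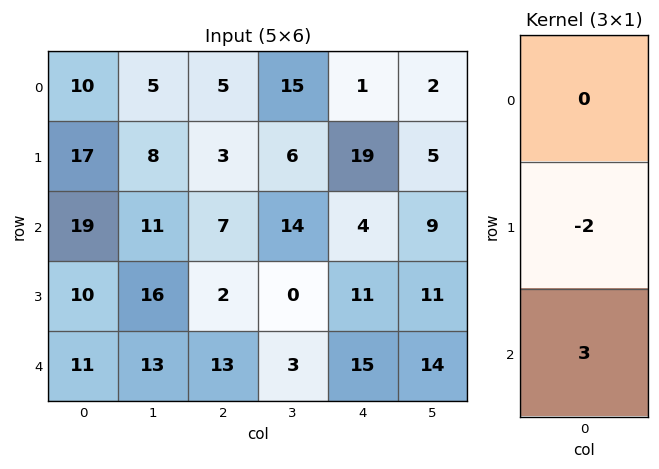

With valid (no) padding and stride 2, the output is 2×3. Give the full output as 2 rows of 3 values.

23 15 -26
13 35 23

Output[0,0]: The receptive field on the input at this output position is [10 / 17 / 19]. Elementwise product with the kernel and sum: 17·-2 + 19·3.
Output[0,1]: The receptive field on the input at this output position is [5 / 3 / 7]. Elementwise product with the kernel and sum: 3·-2 + 7·3.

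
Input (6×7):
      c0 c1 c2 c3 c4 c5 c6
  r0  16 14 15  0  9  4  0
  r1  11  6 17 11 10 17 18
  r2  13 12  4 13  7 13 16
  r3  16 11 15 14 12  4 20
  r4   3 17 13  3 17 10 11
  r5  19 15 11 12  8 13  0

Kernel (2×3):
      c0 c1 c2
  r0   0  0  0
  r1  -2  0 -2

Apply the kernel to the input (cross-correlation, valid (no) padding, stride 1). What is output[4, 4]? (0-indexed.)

The receptive field on the input at this output position is [17 10 11 / 8 13 0]. Elementwise product with the kernel and sum: 8·-2 + 0·-2.

-16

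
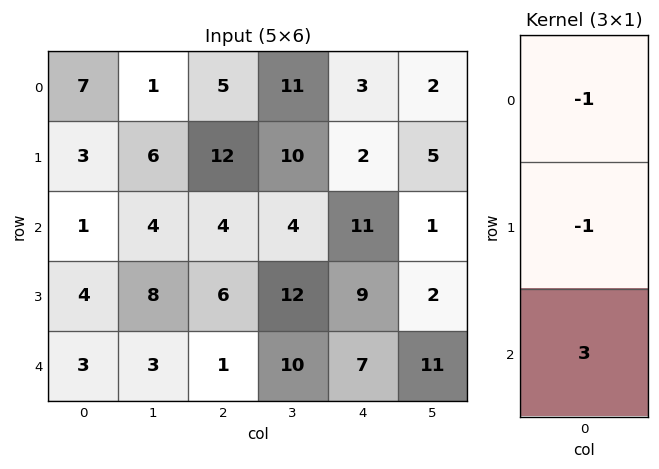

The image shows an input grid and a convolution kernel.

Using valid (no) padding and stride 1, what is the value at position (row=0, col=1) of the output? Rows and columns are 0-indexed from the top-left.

5

The receptive field on the input at this output position is [1 / 6 / 4]. Elementwise product with the kernel and sum: 1·-1 + 6·-1 + 4·3.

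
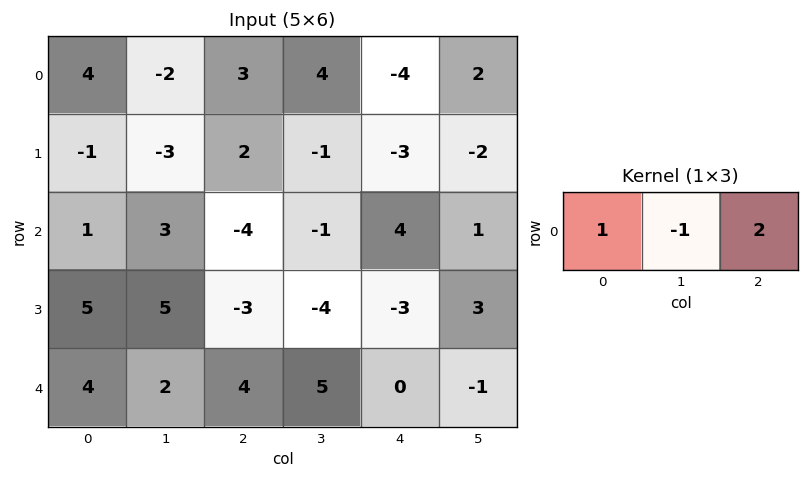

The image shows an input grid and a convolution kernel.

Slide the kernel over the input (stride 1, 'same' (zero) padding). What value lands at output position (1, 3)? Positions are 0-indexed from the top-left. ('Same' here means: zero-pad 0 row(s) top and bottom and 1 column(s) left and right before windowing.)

-3

The receptive field on the zero-padded input at this output position is [2 -1 -3]. Elementwise product with the kernel and sum: 2·1 + -1·-1 + -3·2.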